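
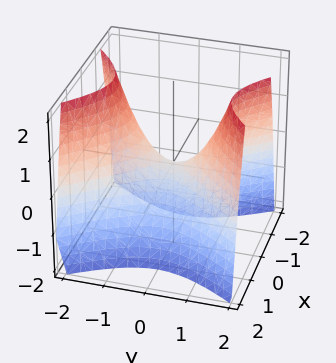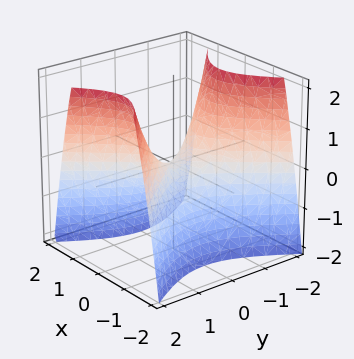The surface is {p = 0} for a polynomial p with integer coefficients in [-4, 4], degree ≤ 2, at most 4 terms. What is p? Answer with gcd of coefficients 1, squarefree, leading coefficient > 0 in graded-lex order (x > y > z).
3*x^2 - 2*y^2 + 2*z

1. deg p = 2. A hyperbolic paraboloid; a quadric.
2. Symmetries: it's symmetric under y → −y, forcing even powers of y; the x ↦ −x reflection is a symmetry, so x appears only in even powers.
3. Checking where it meets the axes: it meets the y-axis at y = 0 (among the integer gridlines); it crosses the z-axis at the gridline z = 0.
4. These observations pin down the coefficients.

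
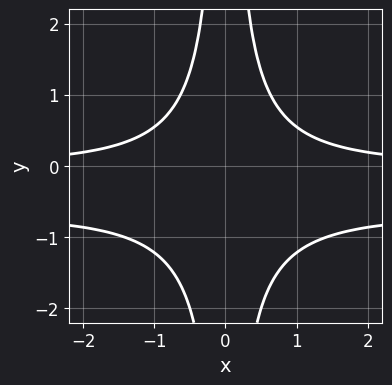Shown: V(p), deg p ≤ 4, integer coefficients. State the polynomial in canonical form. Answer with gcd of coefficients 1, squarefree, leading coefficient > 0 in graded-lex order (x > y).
3*x^2*y^2 + 2*x^2*y - 2

1. Degree: a generic line meets the curve in up to 4 points, so deg p = 4.
2. Symmetries: the x ↦ −x reflection is a symmetry, so x appears only in even powers.
3. Observable constraints: it misses every integer gridline on the y-axis; it misses every integer gridline on the x-axis.
4. Assembling these constraints gives the stated polynomial.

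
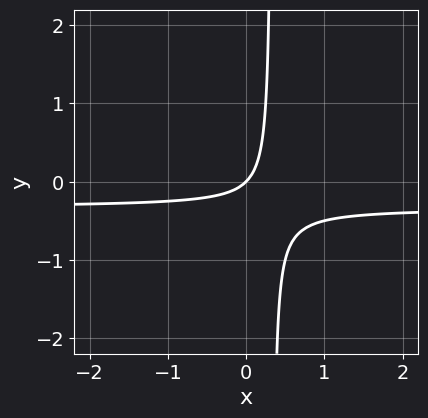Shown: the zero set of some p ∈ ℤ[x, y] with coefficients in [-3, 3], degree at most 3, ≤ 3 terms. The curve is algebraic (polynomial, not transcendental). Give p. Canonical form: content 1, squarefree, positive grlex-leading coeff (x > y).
3*x*y + x - y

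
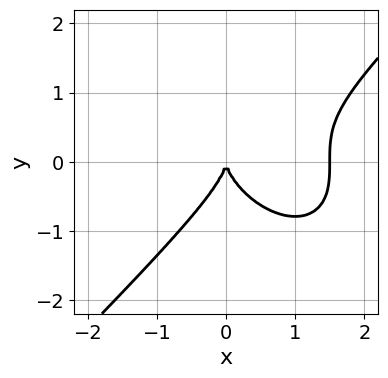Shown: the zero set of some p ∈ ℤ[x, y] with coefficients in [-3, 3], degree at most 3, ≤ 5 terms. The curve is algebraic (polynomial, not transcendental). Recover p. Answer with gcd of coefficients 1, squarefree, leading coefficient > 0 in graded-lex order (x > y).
Degree: a generic line meets the curve in up to 3 points, so deg p = 3.
Against the integer gridlines: it crosses the y-axis at the gridline y = 0; it crosses the x-axis at the gridline x = 0.
Together with the visible shape, these determine p as stated.

2*x^3 - 2*y^3 - 3*x^2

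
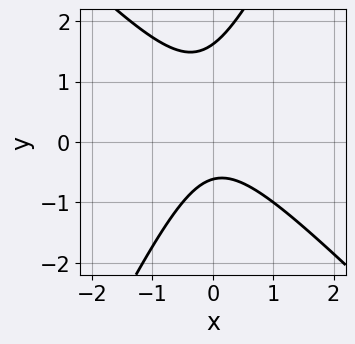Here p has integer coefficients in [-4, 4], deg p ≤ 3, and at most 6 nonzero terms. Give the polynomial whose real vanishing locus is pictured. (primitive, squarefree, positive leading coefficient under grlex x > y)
deg p = 2. The shape is more complex than any degree-1 curve.
Reading off the gridlines: it misses every integer gridline on the x-axis.
Assembling these constraints gives the stated polynomial.

2*x^2 + x*y - y^2 + y + 1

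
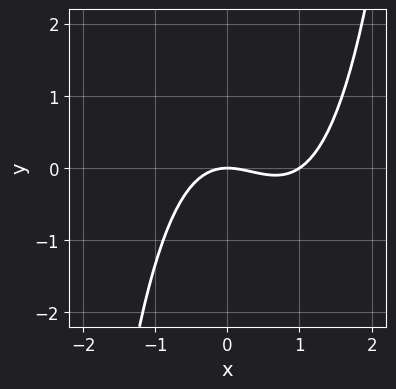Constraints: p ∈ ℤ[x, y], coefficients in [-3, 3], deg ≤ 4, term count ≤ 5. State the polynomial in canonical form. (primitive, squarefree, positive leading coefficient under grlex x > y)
First, degree: the shape is more complex than any degree-2 curve, so deg p = 3.
Then, reading off the gridlines: it crosses the y-axis at the gridline y = 0; the x-axis gridline crossings are at x ∈ {0, 1}.
Finally, matching integer coefficients to the picture gives p.

2*x^3 - 2*x^2 - 3*y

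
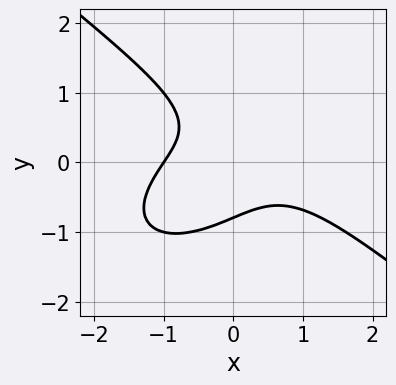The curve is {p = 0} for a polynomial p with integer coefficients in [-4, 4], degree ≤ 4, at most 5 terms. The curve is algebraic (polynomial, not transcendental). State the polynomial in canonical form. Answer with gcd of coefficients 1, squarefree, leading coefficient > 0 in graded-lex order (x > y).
First, deg p = 3. No degree-2 curve has this shape.
Then, from the axis intercepts and sections: it crosses the x-axis at the gridline x = -1.
Finally, the integer polynomial consistent with all of this is the stated p.

x^3 + 2*y^3 + 2*x*y + 1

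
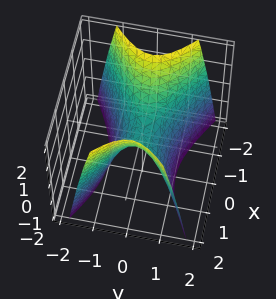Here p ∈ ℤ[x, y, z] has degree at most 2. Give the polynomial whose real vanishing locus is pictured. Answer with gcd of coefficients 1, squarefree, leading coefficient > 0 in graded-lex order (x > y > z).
x^2 - 2*y^2 - z

The degree is 2 — a saddle surface; a quadric.
Symmetries: it's symmetric under y → −y, forcing even powers of y; mirror symmetry x ↦ −x ⇒ only even powers of x.
Reading off the gridlines: it crosses the x-axis at the gridline x = 0; one y-axis crossing is at y = 0; one z-axis crossing is at z = 0.
Assembling these constraints gives the stated polynomial.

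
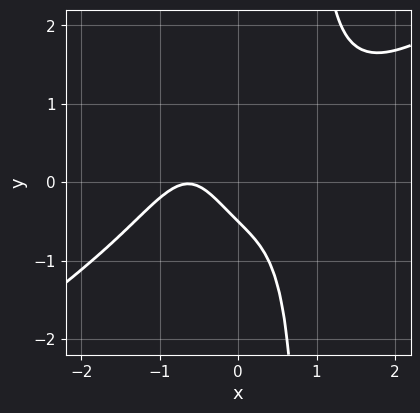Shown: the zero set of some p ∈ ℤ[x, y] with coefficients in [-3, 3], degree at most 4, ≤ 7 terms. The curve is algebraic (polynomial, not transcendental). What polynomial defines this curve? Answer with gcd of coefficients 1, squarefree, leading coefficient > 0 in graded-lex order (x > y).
Degree: no degree-3 curve has this shape, so deg p = 4.
Against the integer gridlines: it misses every integer gridline on the x-axis.
Solving for integer coefficients yields p as stated.

2*x^4 - 3*x^3*y + 2*x + 2*y + 1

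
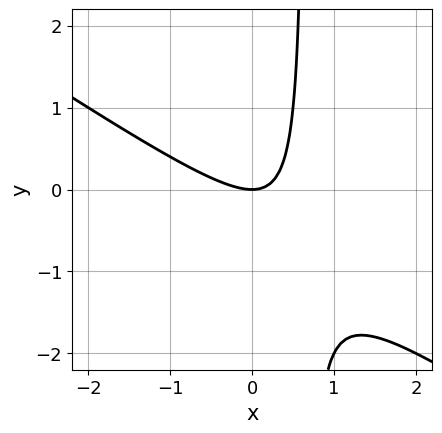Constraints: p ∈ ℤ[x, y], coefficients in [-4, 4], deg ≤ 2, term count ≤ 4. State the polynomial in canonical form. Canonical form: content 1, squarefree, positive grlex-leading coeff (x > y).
2*x^2 + 3*x*y - 2*y

1. The degree is 2 — no degree-1 curve has this shape.
2. Observable constraints: one x-axis crossing is at x = 0; it meets the y-axis at y = 0 (among the integer gridlines).
3. Matching integer coefficients to the picture gives p.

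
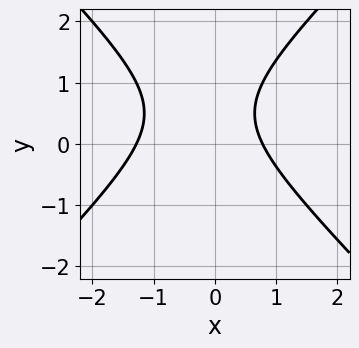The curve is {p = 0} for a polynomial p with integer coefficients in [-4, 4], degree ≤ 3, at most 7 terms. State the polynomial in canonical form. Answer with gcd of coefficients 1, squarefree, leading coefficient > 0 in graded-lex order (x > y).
2*x^2 - 2*y^2 + x + 2*y - 2

The degree is 2 — the shape is more complex than any degree-1 curve.
Against the integer gridlines: it misses every integer gridline on the y-axis.
Together with the visible shape, these determine p as stated.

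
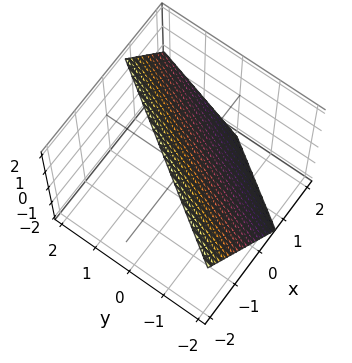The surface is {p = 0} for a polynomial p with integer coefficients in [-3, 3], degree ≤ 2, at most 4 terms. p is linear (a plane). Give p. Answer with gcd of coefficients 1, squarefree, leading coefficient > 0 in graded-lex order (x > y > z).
3*x - 2*y + 2*z - 2

First, the degree is 1 — every cross-section is a straight line — this is a plane.
Next, checking where it meets the axes: it crosses the y-axis at the gridline y = -1; it crosses the z-axis at the gridline z = 1.
Finally, these observations pin down the coefficients.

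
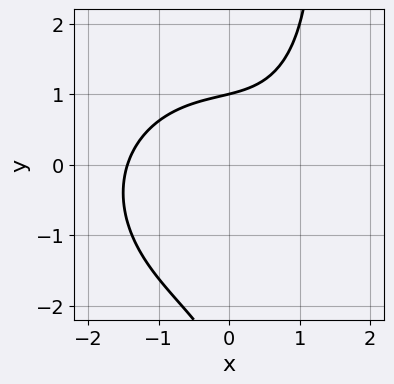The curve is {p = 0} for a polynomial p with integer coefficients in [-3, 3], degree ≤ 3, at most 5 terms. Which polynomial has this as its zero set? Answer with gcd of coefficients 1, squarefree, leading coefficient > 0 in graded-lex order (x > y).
x^3 + x*y^2 - y^2 - 2*y + 3

(a) deg p = 3.
(b) Checking where it meets the axes: one y-axis crossing is at y = 1.
(c) Solving for integer coefficients yields p as stated.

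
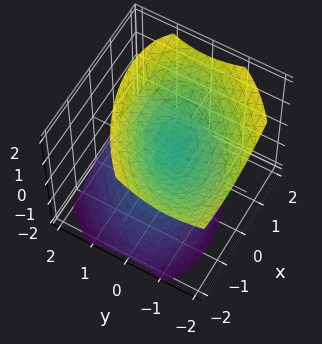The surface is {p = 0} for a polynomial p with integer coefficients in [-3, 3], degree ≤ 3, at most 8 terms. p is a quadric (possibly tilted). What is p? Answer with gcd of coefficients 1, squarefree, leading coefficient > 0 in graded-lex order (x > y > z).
2*x^2 - 2*x*y + 3*y^2 + 2*y*z - 3*z^2 + 1

I count 2 distinct pieces. They look like related sheets of one shape, so recover p as a whole.
The degree is 2 — a generic line meets the surface in up to 2 points.
Reading off the gridlines: it misses every integer gridline on the x-axis; it misses every integer gridline on the y-axis.
Together with the visible shape, these determine p as stated.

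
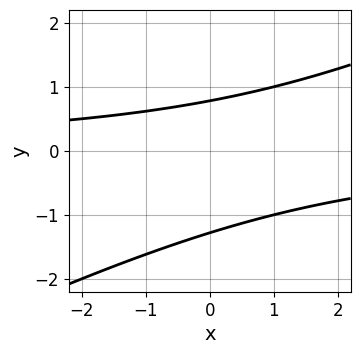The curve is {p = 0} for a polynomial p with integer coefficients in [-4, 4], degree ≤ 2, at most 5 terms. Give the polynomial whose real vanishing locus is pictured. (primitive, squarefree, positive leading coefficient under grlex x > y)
x*y - 2*y^2 - y + 2

1. deg p = 2. A generic line meets the curve in up to 2 points.
2. From the visible intercepts: the curve avoids every integer x-axis point in the box.
3. Matching integer coefficients to the picture gives p.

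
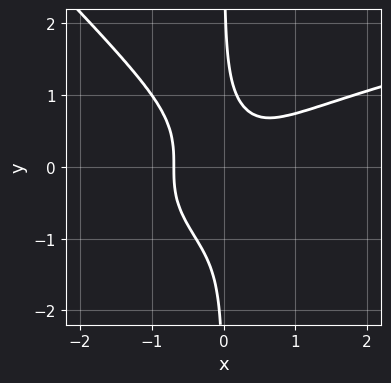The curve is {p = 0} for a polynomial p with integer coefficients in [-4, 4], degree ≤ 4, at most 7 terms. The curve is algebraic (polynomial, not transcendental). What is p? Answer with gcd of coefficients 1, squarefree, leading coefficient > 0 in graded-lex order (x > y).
3*x^2*y^2 + 3*x*y^3 - 3*x^3 + 2*x*y^2 - 1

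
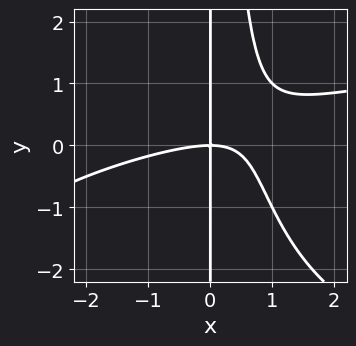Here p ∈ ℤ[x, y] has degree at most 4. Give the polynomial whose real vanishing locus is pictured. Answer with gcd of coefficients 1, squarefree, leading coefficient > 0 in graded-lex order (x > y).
x^2*y^2 - x^3 + 3*x^2*y - 3*x*y

First, the degree is 4 — the shape is more complex than any degree-3 curve.
Next, from the visible intercepts: one x-axis crossing is at x = 0; every point of the y-axis in the box is on the curve.
Finally, putting this together gives p.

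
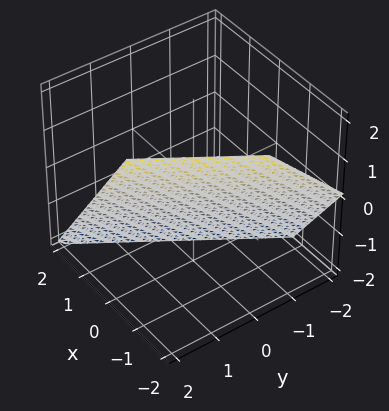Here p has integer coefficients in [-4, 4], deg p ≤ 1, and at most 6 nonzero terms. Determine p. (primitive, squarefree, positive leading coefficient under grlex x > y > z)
3*x - 2*y + 2*z + 2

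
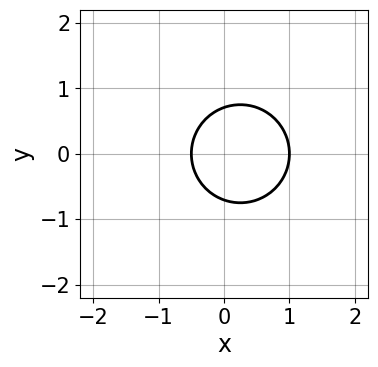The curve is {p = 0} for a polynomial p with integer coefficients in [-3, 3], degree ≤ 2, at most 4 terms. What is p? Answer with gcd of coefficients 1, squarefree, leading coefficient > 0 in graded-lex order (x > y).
2*x^2 + 2*y^2 - x - 1

deg p = 2. A generic line meets the curve in up to 2 points.
Symmetries: the y ↦ −y reflection is a symmetry, so y appears only in even powers.
From the visible intercepts: it meets the x-axis at x = 1 (among the integer gridlines).
Together with the visible shape, these determine p as stated.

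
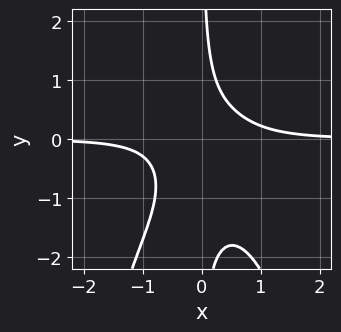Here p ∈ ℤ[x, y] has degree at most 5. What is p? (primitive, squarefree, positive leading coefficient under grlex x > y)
2*x^3*y + 2*x*y^2 + 2*x*y - 1

1. deg p = 4.
2. From the axis intercepts and sections: no y-intercept at any integer in the box; no x-intercept at any integer in the box.
3. Putting this together gives p.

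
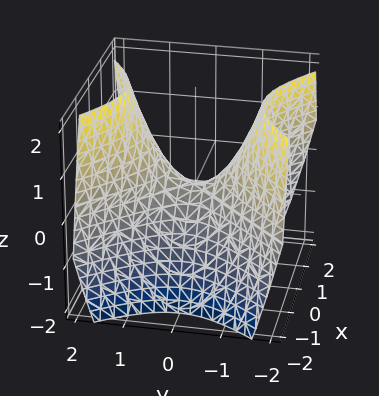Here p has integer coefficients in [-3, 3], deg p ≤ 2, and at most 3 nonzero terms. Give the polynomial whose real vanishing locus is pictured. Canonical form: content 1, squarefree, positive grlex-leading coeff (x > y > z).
1. deg p = 2.
2. Symmetries: it's symmetric under x → −x, forcing even powers of x; it's symmetric under y → −y, forcing even powers of y.
3. From the visible intercepts: it crosses the x-axis at the gridline x = 0; one y-axis crossing is at y = 0; it meets the z-axis at z = 0 (among the integer gridlines).
4. Together with the visible shape, these determine p as stated.

x^2 - y^2 + z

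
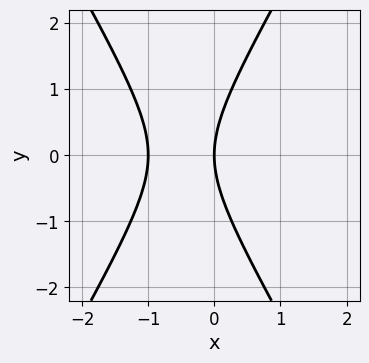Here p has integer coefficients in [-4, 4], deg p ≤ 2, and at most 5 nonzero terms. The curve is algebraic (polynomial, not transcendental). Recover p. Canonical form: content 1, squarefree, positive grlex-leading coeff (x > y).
3*x^2 - y^2 + 3*x

1. The degree is 2 — the shape is more complex than any degree-1 curve.
2. Symmetries: the y ↦ −y reflection is a symmetry, so y appears only in even powers.
3. Reading off the gridlines: it meets the y-axis at y = 0 (among the integer gridlines); among the integer gridlines, it crosses the x-axis at x ∈ {-1, 0}.
4. Putting this together gives p.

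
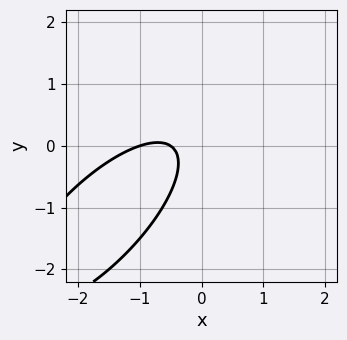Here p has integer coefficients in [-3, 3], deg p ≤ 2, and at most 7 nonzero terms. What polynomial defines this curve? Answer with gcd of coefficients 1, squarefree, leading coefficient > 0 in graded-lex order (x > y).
The degree is 2 — a generic line meets the curve in up to 2 points.
Reading off the gridlines: it meets the x-axis at x = -1 (among the integer gridlines); no y-intercept at any integer in the box.
These observations pin down the coefficients.

2*x^2 - 3*x*y + 2*y^2 + 3*x + 1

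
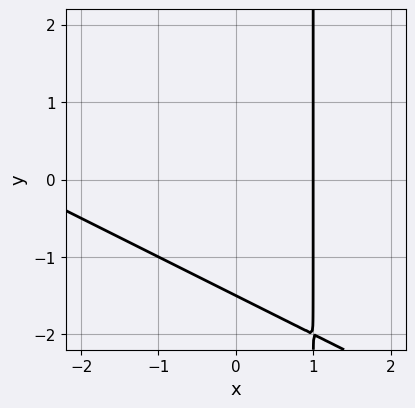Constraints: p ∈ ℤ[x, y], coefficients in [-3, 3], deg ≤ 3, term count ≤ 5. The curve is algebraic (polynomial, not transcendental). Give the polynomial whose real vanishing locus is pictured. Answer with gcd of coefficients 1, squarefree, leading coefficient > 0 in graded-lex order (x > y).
1. Degree: no degree-1 curve has this shape, so deg p = 2.
2. Against the integer gridlines: it crosses the x-axis at the gridline x = 1.
3. Together with the visible shape, these determine p as stated.

x^2 + 2*x*y + 2*x - 2*y - 3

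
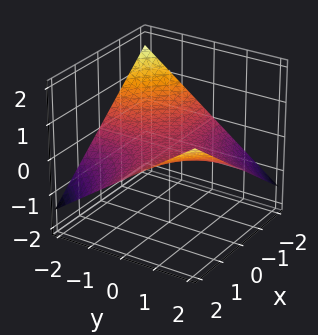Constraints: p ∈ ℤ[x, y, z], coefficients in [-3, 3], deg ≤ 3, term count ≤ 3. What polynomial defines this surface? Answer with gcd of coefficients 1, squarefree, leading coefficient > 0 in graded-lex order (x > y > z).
The degree is 2 — a hyperbolic paraboloid; a quadric.
From the visible intercepts: it meets the z-axis at z = 0 (among the integer gridlines); the visible y-axis segment lies entirely on the surface.
Matching integer coefficients to the picture gives p.

x*y - 3*z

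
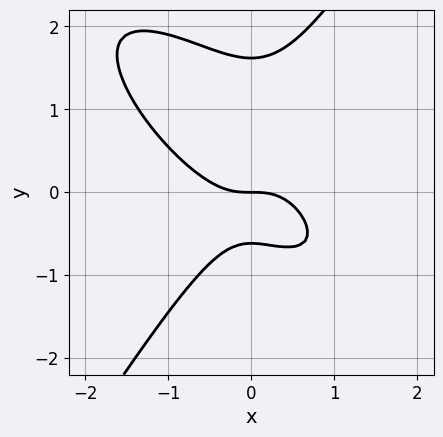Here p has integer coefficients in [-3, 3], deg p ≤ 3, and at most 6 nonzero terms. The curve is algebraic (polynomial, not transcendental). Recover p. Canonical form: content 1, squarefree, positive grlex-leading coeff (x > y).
3*x^3 + 3*x^2*y - 2*y^3 + 2*y^2 + 2*y

(a) Degree: the shape is more complex than any degree-2 curve, so deg p = 3.
(b) Observable constraints: it meets the x-axis at x = 0 (among the integer gridlines); it crosses the y-axis at the gridline y = 0.
(c) Assembling these constraints gives the stated polynomial.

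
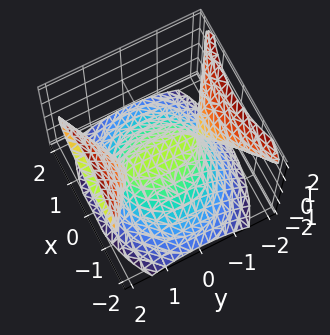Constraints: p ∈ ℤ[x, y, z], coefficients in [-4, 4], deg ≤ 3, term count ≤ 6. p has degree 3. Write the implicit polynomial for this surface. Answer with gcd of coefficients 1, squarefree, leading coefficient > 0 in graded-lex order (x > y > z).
The picture has 3 separate pieces. They look like related sheets of one shape, so recover p as a whole.
Degree: the shape is more complex than any degree-2 surface, so deg p = 3.
Reading off the gridlines: it meets the z-axis at z = 0 (among the integer gridlines); one x-axis crossing is at x = 0; every point of the y-axis in the box is on the surface.
Together with the visible shape, these determine p as stated.

3*y^2*z - 2*z^3 - 3*x^2 - 3*z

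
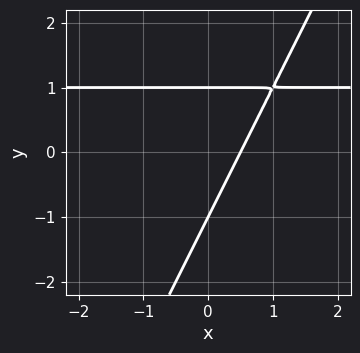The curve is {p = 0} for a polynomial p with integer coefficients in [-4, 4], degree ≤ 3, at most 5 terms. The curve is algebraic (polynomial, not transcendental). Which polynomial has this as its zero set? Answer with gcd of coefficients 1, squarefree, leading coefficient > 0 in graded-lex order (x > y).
2*x*y - y^2 - 2*x + 1

First, deg p = 2. A generic line meets the curve in up to 2 points.
Next, from the visible intercepts: among the integer gridlines, it crosses the y-axis at y ∈ {-1, 1}.
Finally, together with the visible shape, these determine p as stated.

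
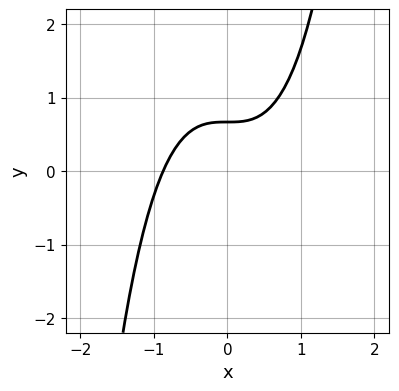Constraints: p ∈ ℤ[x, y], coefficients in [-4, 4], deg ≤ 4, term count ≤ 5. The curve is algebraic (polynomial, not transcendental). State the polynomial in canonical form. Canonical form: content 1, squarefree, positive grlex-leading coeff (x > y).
(a) deg p = 3.
(b) The integer polynomial consistent with all of this is the stated p.

3*x^3 - 3*y + 2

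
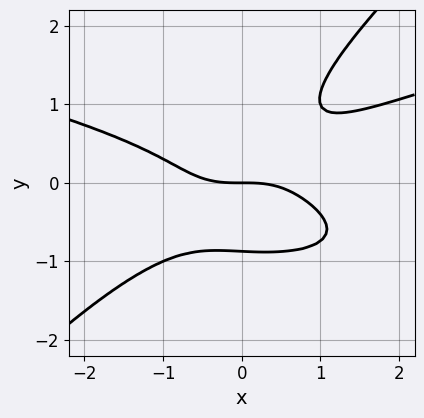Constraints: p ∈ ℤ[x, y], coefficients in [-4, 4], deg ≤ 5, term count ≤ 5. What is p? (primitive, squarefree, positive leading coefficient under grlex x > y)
First, deg p = 4.
Next, reading off the gridlines: it crosses the y-axis at the gridline y = 0; one x-axis crossing is at x = 0.
Finally, these observations pin down the coefficients.

3*x*y^3 - 3*y^4 - x^3 + 3*x*y^2 - 2*y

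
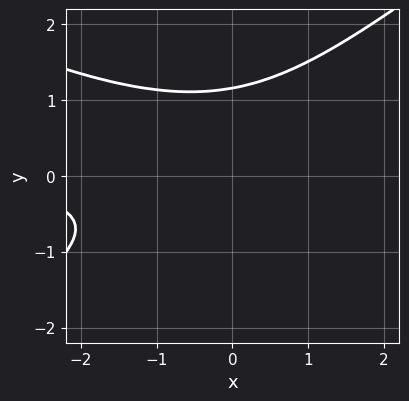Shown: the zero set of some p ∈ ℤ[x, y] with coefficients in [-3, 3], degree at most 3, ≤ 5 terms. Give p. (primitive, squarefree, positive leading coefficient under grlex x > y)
x^2*y + x*y^2 - 3*y^3 + 2*y^2 + 2

1. The degree is 3 — a generic line meets the curve in up to 3 points.
2. Observable constraints: the curve avoids every integer x-axis point in the box.
3. Matching integer coefficients to the picture gives p.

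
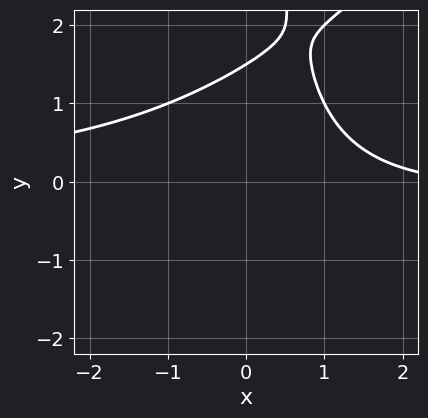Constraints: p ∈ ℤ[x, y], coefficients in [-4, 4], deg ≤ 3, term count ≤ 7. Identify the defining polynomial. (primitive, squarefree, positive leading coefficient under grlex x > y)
x^2*y - x*y^2 + x + 2*y - 3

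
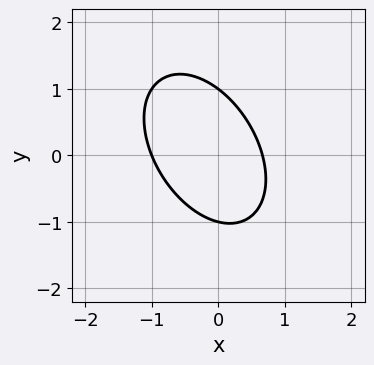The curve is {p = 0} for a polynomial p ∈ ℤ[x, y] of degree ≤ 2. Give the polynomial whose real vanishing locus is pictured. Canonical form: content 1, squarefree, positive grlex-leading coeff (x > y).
(a) Degree: no degree-1 curve has this shape, so deg p = 2.
(b) Checking where it meets the axes: the y-axis gridline crossings are at y ∈ {-1, 1}; it meets the x-axis at x = -1 (among the integer gridlines).
(c) Together with the visible shape, these determine p as stated.

3*x^2 + 2*x*y + 2*y^2 + x - 2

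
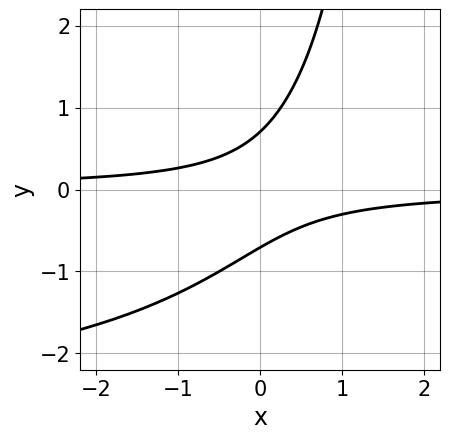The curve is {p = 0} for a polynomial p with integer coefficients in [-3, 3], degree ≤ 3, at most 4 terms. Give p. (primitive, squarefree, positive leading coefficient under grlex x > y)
(a) The degree is 3 — a generic line meets the curve in up to 3 points.
(b) Observable constraints: no x-intercept at any integer in the box.
(c) The integer polynomial consistent with all of this is the stated p.

x*y^2 + 3*x*y - 2*y^2 + 1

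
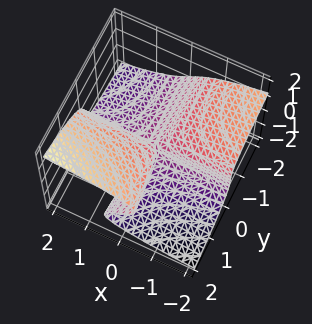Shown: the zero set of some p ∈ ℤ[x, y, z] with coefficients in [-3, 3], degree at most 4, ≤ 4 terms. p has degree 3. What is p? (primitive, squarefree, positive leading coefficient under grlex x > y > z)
1. The degree is 3 — a generic line meets the surface in up to 3 points.
2. Reading off the gridlines: the visible y-axis segment lies entirely on the surface; the visible x-axis segment lies entirely on the surface; it crosses the z-axis at the gridline z = 0.
3. The integer polynomial consistent with all of this is the stated p.

3*z^3 - 2*x*y - 2*y*z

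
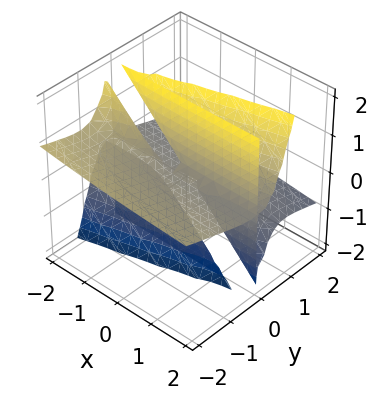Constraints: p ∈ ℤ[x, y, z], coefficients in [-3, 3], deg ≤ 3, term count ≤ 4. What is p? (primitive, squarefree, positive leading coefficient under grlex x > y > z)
There are 2 components. Treating them together as one polynomial.
Degree: a generic line meets the surface in up to 3 points, so deg p = 3.
Against the integer gridlines: one y-axis crossing is at y = 0; the visible x-axis segment lies entirely on the surface.
Matching integer coefficients to the picture gives p. Check: (0, 0, -2) on the z-axis lies on the surface, and p(0, 0, -2) = 0. ✓

x*y*z - y^3 - 3*y^2*z + y*z^2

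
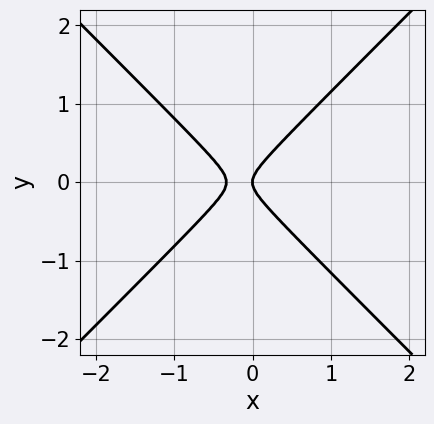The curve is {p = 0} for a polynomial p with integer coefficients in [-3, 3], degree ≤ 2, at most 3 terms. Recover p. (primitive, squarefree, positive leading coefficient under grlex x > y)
3*x^2 - 3*y^2 + x

The degree is 2 — no degree-1 curve has this shape.
Symmetries: mirror symmetry y ↦ −y ⇒ only even powers of y.
From the axis intercepts and sections: it crosses the y-axis at the gridline y = 0; it meets the x-axis at x = 0 (among the integer gridlines).
Solving for integer coefficients yields p as stated.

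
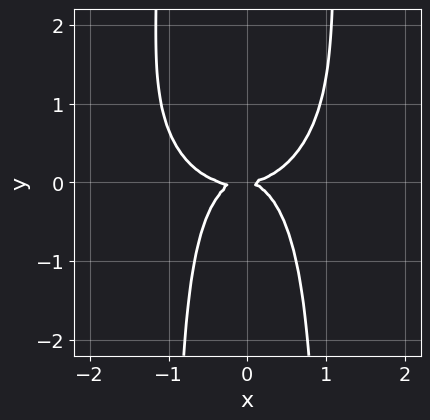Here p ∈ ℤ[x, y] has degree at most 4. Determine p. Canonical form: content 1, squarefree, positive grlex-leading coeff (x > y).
3*x^4 + 3*x^2*y^2 + x^3 - 3*x^2*y - 3*y^2

The degree is 4 — a generic line meets the curve in up to 4 points.
Checking where it meets the axes: it meets the x-axis at x = 0 (among the integer gridlines); one y-axis crossing is at y = 0.
Solving for integer coefficients yields p as stated.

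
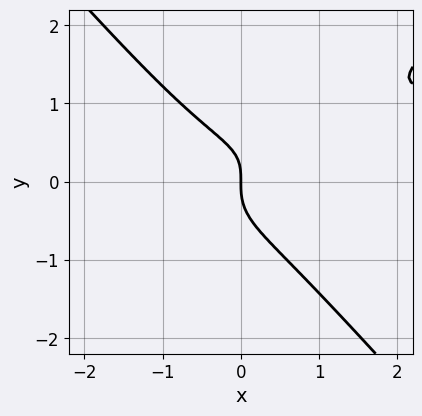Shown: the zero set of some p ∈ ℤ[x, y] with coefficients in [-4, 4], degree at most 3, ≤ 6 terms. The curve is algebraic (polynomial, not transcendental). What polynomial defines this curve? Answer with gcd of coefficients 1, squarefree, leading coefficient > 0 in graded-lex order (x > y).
x^3 - 3*x^2*y + 3*y^3 - x*y + 2*x

1. deg p = 3. No degree-2 curve has this shape.
2. Against the integer gridlines: one y-axis crossing is at y = 0; it meets the x-axis at x = 0 (among the integer gridlines).
3. Solving for integer coefficients yields p as stated.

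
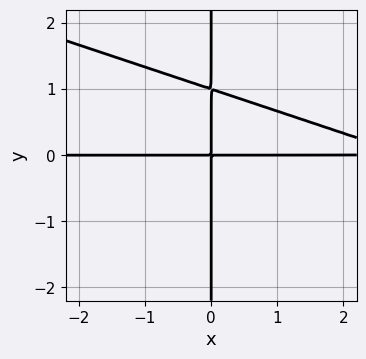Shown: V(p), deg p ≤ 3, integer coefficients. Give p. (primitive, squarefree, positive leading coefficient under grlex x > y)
x^2*y + 3*x*y^2 - 3*x*y

(a) deg p = 3.
(b) Checking where it meets the axes: the visible x-axis segment lies entirely on the curve; the visible y-axis segment lies entirely on the curve.
(c) Matching integer coefficients to the picture gives p.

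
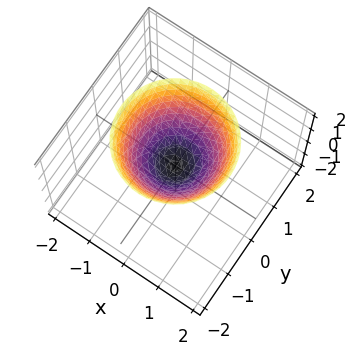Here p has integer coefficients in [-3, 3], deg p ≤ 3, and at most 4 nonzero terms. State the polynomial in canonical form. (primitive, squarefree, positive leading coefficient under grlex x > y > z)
x^2 + y^2 - z

deg p = 2. A single bowl opening along one axis; a quadric.
Symmetries: rotational symmetry about the z-axis ⇒ p depends on x, y only through x² + y².
Checking where it meets the axes: a circular section at z = 1 has radius exactly 1; one z-axis crossing is at z = 0.
These observations pin down the coefficients.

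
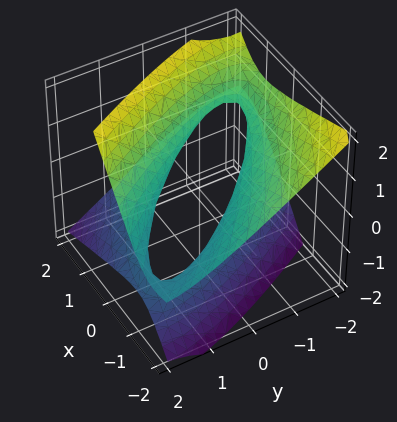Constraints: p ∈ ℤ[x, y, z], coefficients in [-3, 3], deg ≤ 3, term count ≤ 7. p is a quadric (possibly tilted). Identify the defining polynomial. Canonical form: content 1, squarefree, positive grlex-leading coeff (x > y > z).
1. deg p = 2. The shape is more complex than any degree-1 surface.
2. Checking where it meets the axes: the y-axis gridline crossings are at y ∈ {-1, 1}; among the integer gridlines, it crosses the x-axis at x ∈ {-1, 1}; it misses every integer gridline on the z-axis.
3. The integer polynomial consistent with all of this is the stated p.

x^2 + 2*x*y + 2*x*z + y^2 - 2*z^2 - 1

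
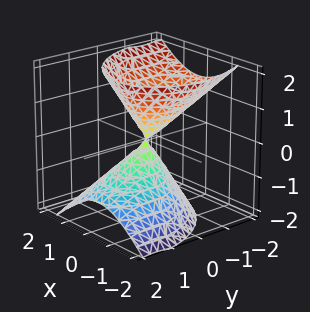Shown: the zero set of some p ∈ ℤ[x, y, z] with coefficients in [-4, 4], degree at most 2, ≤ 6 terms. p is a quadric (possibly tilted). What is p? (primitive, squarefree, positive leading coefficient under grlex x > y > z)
3*x^2 + x*y + 2*y^2 + 2*y*z - 2*z^2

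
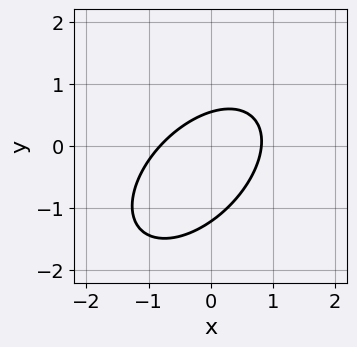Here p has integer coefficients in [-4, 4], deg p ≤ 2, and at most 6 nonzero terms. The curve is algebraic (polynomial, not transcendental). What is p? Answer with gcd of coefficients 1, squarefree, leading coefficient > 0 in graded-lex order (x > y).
3*x^2 - 3*x*y + 3*y^2 + 2*y - 2

(a) Degree: a generic line meets the curve in up to 2 points, so deg p = 2.
(b) Matching integer coefficients to the picture gives p.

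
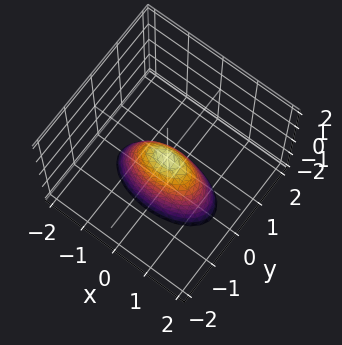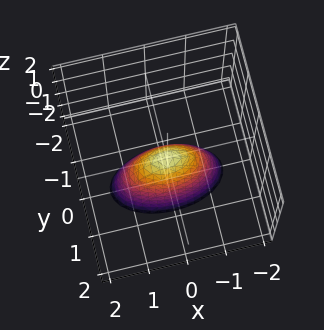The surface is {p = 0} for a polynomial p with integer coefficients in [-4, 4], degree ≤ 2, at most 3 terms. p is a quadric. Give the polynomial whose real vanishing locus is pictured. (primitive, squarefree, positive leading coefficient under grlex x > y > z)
x^2 + 3*y^2 + z

deg p = 2. A single bowl opening along one axis; a quadric.
Symmetries: mirror symmetry x ↦ −x ⇒ only even powers of x; mirror symmetry y ↦ −y ⇒ only even powers of y.
From the visible intercepts: one x-axis crossing is at x = 0; it crosses the z-axis at the gridline z = 0.
Fitting integer coefficients to these (and the overall shape) gives p.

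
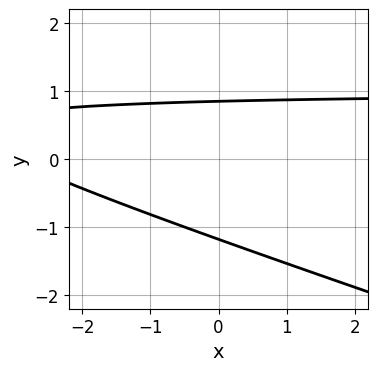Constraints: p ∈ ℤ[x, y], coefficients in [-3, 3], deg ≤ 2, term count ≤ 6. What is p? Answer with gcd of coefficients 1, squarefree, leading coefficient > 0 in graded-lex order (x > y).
x*y + 3*y^2 - x + y - 3

First, the degree is 2 — a generic line meets the curve in up to 2 points.
Next, observable constraints: it misses every integer gridline on the x-axis.
Finally, putting this together gives p.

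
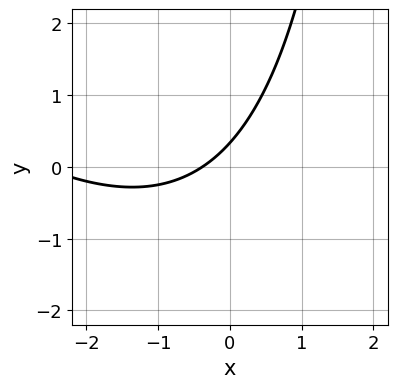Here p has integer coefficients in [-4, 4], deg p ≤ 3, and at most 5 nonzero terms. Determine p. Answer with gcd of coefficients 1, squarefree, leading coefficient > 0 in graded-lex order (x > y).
(a) deg p = 2. The shape is more complex than any degree-1 curve.
(b) The integer polynomial consistent with all of this is the stated p.

x^2 + x*y + 3*x - 3*y + 1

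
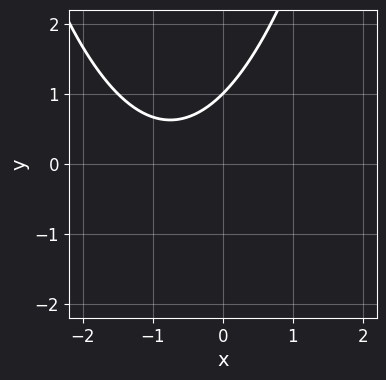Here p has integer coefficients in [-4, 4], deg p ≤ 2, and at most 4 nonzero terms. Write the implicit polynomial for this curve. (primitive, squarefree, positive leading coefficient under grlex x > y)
2*x^2 + 3*x - 3*y + 3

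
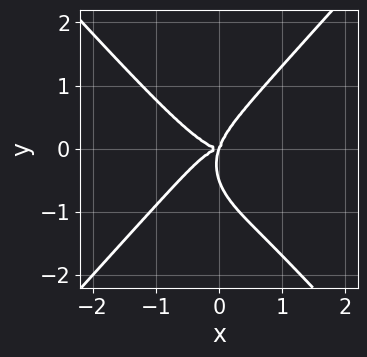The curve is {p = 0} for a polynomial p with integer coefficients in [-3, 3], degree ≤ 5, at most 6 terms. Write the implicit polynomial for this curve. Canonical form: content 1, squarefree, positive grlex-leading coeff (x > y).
3*x^4 - 2*y^4 + 3*x*y^2 - y^3

(a) Degree: the shape is more complex than any degree-3 curve, so deg p = 4.
(b) Checking where it meets the axes: it crosses the x-axis at the gridline x = 0; it meets the y-axis at y = 0 (among the integer gridlines).
(c) Putting this together gives p.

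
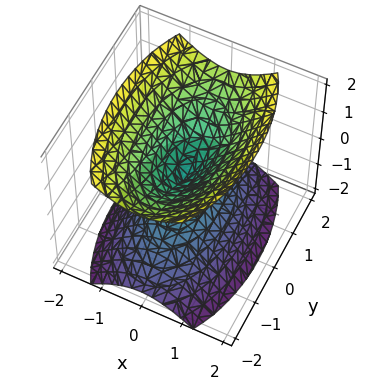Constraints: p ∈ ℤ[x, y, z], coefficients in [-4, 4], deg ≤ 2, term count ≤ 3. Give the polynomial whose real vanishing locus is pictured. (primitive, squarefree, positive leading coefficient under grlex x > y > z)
3*x^2 + y^2 - 2*z^2

First, I count 2 distinct pieces. They look like related sheets of one shape, so recover p as a whole.
Then, the degree is 2 — two nappes meeting at a single point; a quadric.
Next, symmetries: the y ↦ −y reflection is a symmetry, so y appears only in even powers; mirror symmetry z ↦ −z ⇒ only even powers of z; the x ↦ −x reflection is a symmetry, so x appears only in even powers.
Then, from the axis intercepts and sections: one x-axis crossing is at x = 0; it crosses the y-axis at the gridline y = 0.
Finally, these observations pin down the coefficients.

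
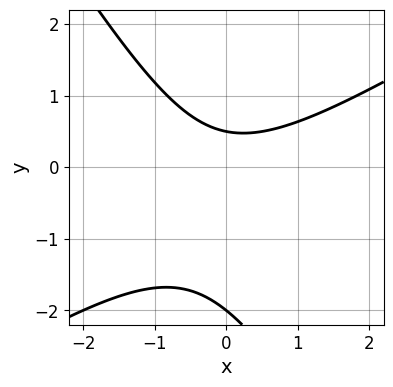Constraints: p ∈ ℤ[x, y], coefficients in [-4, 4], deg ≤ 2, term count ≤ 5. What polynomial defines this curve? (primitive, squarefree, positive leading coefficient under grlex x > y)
2*x^2 - 2*x*y - 2*y^2 - 3*y + 2

The degree is 2 — a generic line meets the curve in up to 2 points.
Observable constraints: it meets the y-axis at y = -2 (among the integer gridlines); no x-intercept at any integer in the box.
Fitting integer coefficients to these (and the overall shape) gives p.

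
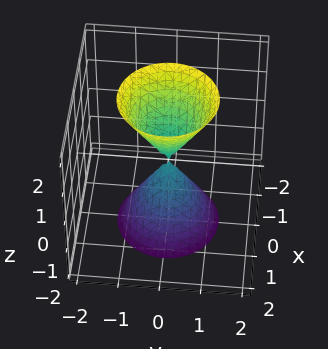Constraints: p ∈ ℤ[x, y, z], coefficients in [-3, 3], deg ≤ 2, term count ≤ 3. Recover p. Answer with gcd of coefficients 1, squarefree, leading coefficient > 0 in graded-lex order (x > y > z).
3*x^2 + 3*y^2 - z^2

I count 2 distinct pieces. They look like related sheets of one shape, so recover p as a whole.
Degree: two nappes meeting at a single point; a quadric, so deg p = 2.
Symmetries: the z ↦ −z reflection is a symmetry, so z appears only in even powers; every cross-section ⟂ z is a circle, so x, y appear only via x² + y².
Against the integer gridlines: a circular section at z = -1 has radius between 0 and 1; it crosses the z-axis at the gridline z = 0.
Fitting integer coefficients to these (and the overall shape) gives p.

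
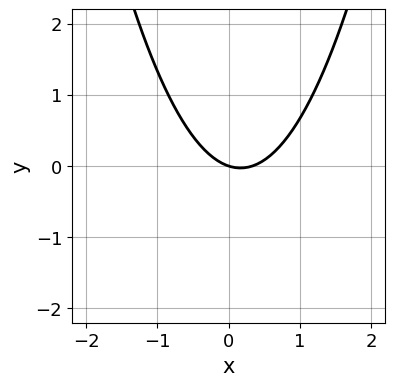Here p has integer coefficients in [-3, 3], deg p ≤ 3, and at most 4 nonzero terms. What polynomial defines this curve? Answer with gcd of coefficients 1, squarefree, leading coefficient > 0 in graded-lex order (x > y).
3*x^2 - x - 3*y

First, degree: a generic line meets the curve in up to 2 points, so deg p = 2.
Then, checking where it meets the axes: it crosses the y-axis at the gridline y = 0; it crosses the x-axis at the gridline x = 0.
Finally, the integer polynomial consistent with all of this is the stated p.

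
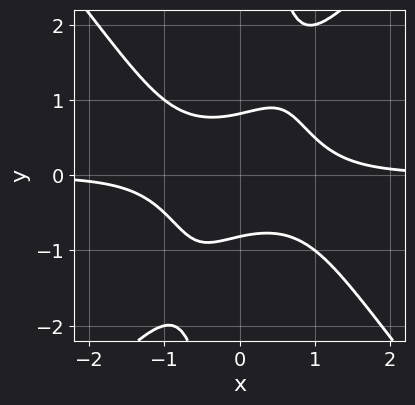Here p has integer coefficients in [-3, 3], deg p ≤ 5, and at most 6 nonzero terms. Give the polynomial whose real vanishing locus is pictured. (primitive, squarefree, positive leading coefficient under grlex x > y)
1. Degree: no degree-3 curve has this shape, so deg p = 4.
2. From the visible intercepts: it misses every integer gridline on the x-axis.
3. Together with the visible shape, these determine p as stated.

3*x^3*y - 2*x*y^3 + 3*y^2 - 2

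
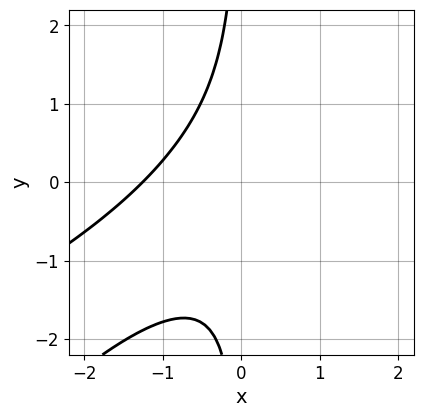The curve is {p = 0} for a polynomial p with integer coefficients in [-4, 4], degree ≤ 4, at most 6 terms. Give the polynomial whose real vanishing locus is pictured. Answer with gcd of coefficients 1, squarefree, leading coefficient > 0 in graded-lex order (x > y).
(a) deg p = 3. A generic line meets the curve in up to 3 points.
(b) Against the integer gridlines: no y-intercept at any integer in the box.
(c) Matching integer coefficients to the picture gives p.

x^3 - 3*x^2*y + 2*x*y^2 + 2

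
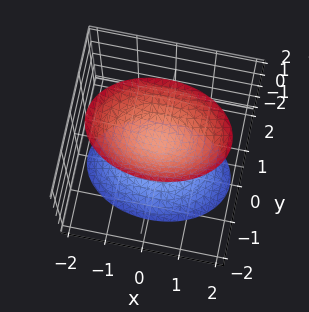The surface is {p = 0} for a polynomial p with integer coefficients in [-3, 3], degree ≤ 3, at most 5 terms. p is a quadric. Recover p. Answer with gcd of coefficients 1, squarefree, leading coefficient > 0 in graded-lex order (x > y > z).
x^2 + 2*y^2 - z^2 + 1

There are 2 components.
Degree: two sheets facing apart; a quadric, so deg p = 2.
Symmetries: the x ↦ −x reflection is a symmetry, so x appears only in even powers; mirror symmetry y ↦ −y ⇒ only even powers of y; it's symmetric under z → −z, forcing even powers of z.
Reading off the gridlines: no y-intercept at any integer in the box; no x-intercept at any integer in the box.
Matching integer coefficients to the picture gives p.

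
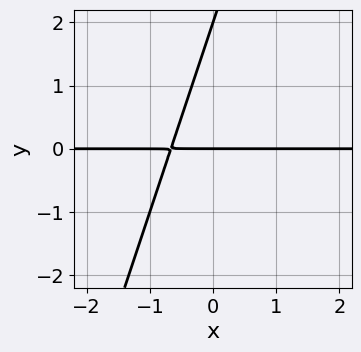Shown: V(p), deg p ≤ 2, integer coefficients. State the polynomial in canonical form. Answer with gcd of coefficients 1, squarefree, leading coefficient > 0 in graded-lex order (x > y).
3*x*y - y^2 + 2*y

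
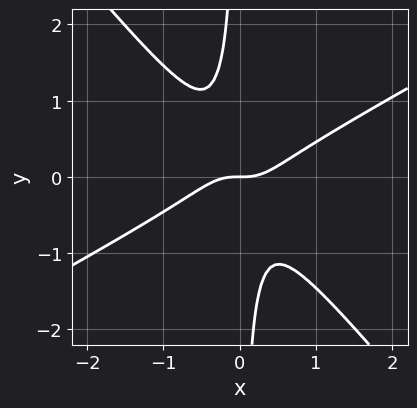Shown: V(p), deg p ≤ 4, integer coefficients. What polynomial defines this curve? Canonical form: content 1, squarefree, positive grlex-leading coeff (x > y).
2*x^3 - 2*x^2*y - 3*x*y^2 - y

(a) Degree: the shape is more complex than any degree-2 curve, so deg p = 3.
(b) Checking where it meets the axes: one x-axis crossing is at x = 0; it crosses the y-axis at the gridline y = 0.
(c) These observations pin down the coefficients.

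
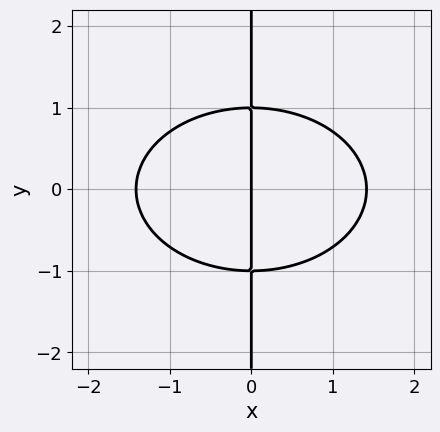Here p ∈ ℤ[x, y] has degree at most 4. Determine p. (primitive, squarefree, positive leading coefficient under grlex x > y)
First, degree: the shape is more complex than any degree-2 curve, so deg p = 3.
Next, symmetries: it's symmetric under y → −y, forcing even powers of y.
Next, observable constraints: every point of the y-axis in the box is on the curve; one x-axis crossing is at x = 0.
Finally, fitting integer coefficients to these (and the overall shape) gives p.

x^3 + 2*x*y^2 - 2*x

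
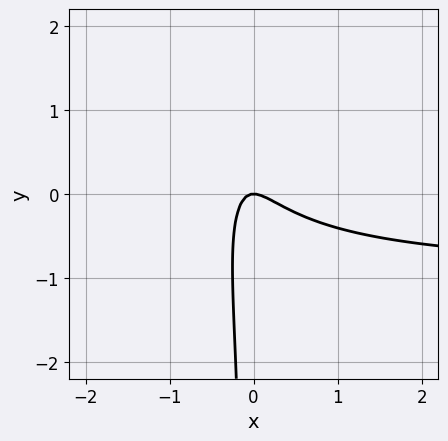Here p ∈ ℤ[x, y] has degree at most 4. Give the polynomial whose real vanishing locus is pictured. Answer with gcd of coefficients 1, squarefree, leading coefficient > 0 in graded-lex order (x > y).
First, deg p = 3. The shape is more complex than any degree-2 curve.
Then, reading off the gridlines: one x-axis crossing is at x = 0; one y-axis crossing is at y = 0.
Finally, putting this together gives p.

3*x^2*y - x*y^2 + 3*x^2 + 3*x*y + y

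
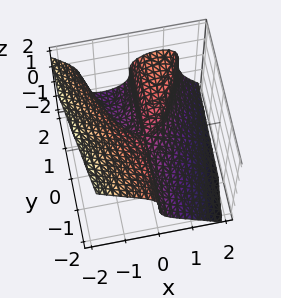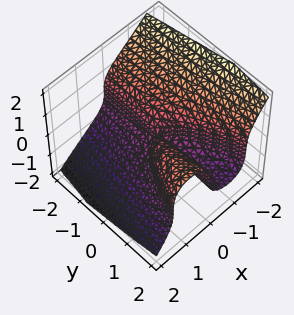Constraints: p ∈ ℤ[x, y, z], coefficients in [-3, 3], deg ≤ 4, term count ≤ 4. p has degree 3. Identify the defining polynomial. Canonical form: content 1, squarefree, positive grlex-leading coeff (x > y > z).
First, degree: the shape is more complex than any degree-2 surface, so deg p = 3.
Then, checking where it meets the axes: it meets the z-axis at z = 0 (among the integer gridlines); the visible y-axis segment lies entirely on the surface.
Finally, matching integer coefficients to the picture gives p.

x^3 + z^3 - x*y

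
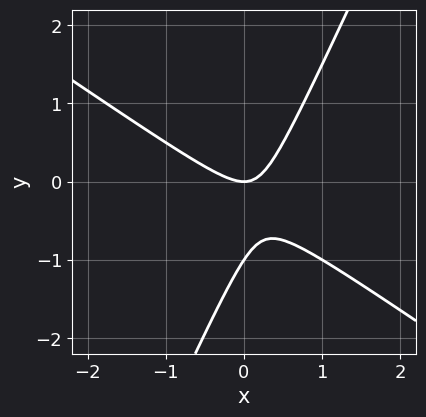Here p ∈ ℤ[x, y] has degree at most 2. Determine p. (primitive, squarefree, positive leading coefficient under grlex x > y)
3*x^2 + 3*x*y - 2*y^2 - 2*y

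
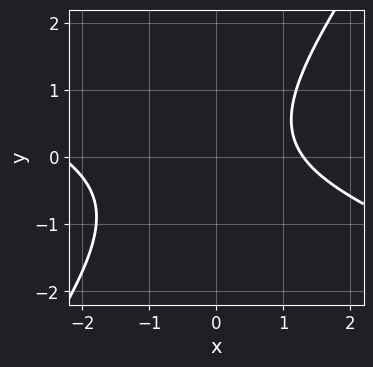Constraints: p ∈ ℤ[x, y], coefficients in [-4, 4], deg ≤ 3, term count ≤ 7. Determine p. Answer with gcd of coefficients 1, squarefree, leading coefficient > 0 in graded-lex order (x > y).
x^2 + 2*x*y - 2*y^2 + x - 3

1. The degree is 2 — no degree-1 curve has this shape.
2. Reading off the gridlines: the curve avoids every integer y-axis point in the box.
3. Fitting integer coefficients to these (and the overall shape) gives p.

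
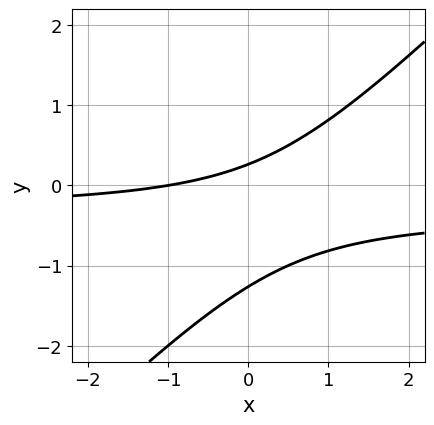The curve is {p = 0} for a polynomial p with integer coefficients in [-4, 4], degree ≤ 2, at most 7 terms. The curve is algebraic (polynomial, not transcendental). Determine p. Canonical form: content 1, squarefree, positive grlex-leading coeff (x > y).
3*x*y - 3*y^2 + x - 3*y + 1

First, deg p = 2. The shape is more complex than any degree-1 curve.
Then, checking where it meets the axes: one x-axis crossing is at x = -1.
Finally, matching integer coefficients to the picture gives p.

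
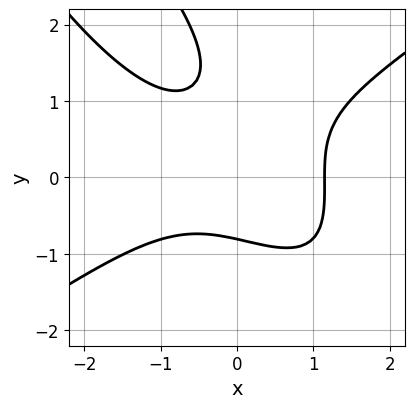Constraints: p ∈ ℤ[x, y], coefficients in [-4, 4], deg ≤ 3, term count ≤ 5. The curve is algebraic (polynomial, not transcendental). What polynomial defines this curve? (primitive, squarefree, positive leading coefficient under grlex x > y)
2*x^3 - 3*x*y^2 - 2*y^3 + 3*y^2 - 3

1. Degree: the shape is more complex than any degree-2 curve, so deg p = 3.
2. Putting this together gives p.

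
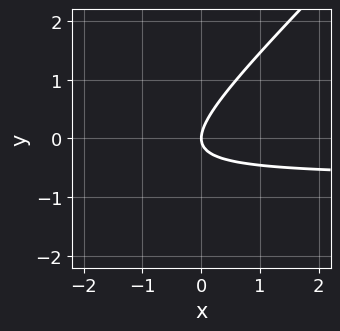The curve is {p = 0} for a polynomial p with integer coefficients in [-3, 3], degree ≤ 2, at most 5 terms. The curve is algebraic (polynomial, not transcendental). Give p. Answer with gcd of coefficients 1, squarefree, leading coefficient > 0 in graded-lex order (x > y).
3*x*y - 3*y^2 + 2*x

First, deg p = 2. No degree-1 curve has this shape.
Then, from the visible intercepts: it crosses the x-axis at the gridline x = 0; it crosses the y-axis at the gridline y = 0.
Finally, solving for integer coefficients yields p as stated.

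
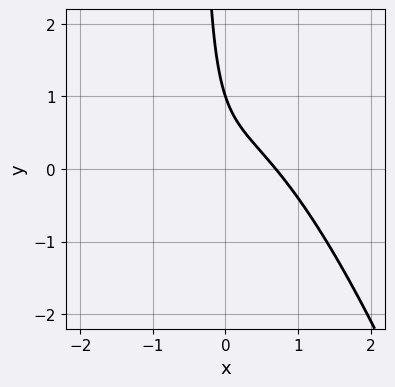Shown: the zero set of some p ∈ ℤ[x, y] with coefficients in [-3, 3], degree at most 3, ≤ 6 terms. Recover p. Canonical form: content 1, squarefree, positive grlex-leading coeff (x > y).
3*x^3 + x^2*y + 3*x*y + y - 1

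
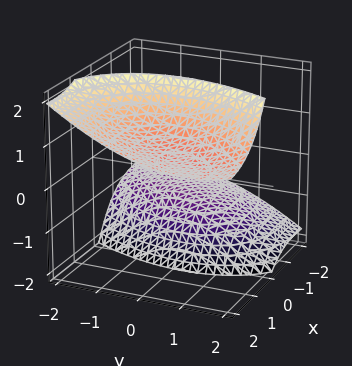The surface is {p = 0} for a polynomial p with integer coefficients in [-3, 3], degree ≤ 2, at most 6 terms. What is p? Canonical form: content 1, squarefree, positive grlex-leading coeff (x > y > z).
x^2 - x*y - 3*x*z + y^2 - z^2 + 2

First, I count 2 distinct pieces. They look like related sheets of one shape, so recover p as a whole.
Then, deg p = 2. A generic line meets the surface in up to 2 points.
Next, reading off the gridlines: the surface avoids every integer x-axis point in the box; no y-intercept at any integer in the box.
Finally, assembling these constraints gives the stated polynomial.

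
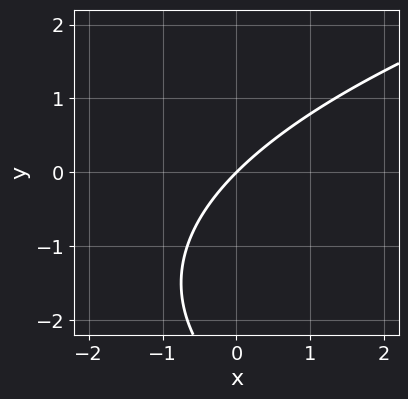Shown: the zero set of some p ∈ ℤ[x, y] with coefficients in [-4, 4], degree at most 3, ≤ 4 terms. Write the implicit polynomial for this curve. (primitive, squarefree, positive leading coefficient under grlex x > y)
1. deg p = 2.
2. From the visible intercepts: one y-axis crossing is at y = 0; it meets the x-axis at x = 0 (among the integer gridlines).
3. Together with the visible shape, these determine p as stated.

y^2 - 3*x + 3*y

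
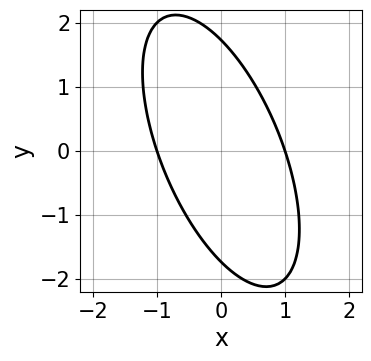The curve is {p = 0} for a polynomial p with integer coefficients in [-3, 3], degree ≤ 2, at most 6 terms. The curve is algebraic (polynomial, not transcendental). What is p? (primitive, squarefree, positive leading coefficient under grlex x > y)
First, deg p = 2. No degree-1 curve has this shape.
Then, observable constraints: the x-axis gridline crossings are at x ∈ {-1, 1}.
Finally, together with the visible shape, these determine p as stated.

3*x^2 + 2*x*y + y^2 - 3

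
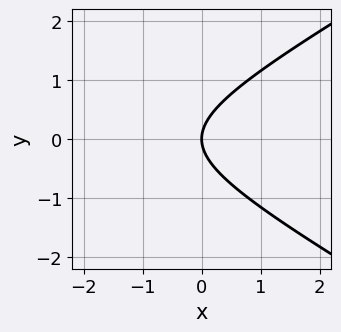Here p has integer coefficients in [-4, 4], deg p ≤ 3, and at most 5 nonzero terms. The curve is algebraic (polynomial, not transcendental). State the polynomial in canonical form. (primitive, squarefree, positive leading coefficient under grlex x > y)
x^2 - 3*y^2 + 3*x

(a) The degree is 2 — no degree-1 curve has this shape.
(b) Symmetries: mirror symmetry y ↦ −y ⇒ only even powers of y.
(c) Observable constraints: one y-axis crossing is at y = 0; it meets the x-axis at x = 0 (among the integer gridlines).
(d) Together with the visible shape, these determine p as stated.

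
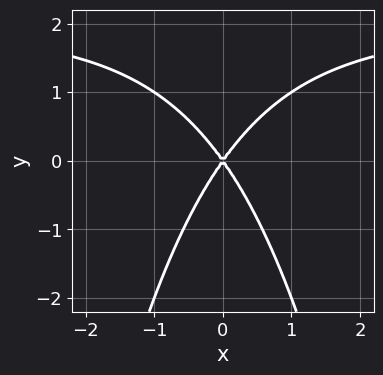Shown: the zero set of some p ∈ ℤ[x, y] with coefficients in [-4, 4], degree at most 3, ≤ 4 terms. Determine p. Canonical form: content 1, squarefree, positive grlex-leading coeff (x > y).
x^2*y - 2*x^2 + y^2

(a) The degree is 3 — a generic line meets the curve in up to 3 points.
(b) Symmetries: it's symmetric under x → −x, forcing even powers of x.
(c) Reading off the gridlines: it meets the x-axis at x = 0 (among the integer gridlines); it meets the y-axis at y = 0 (among the integer gridlines).
(d) These observations pin down the coefficients.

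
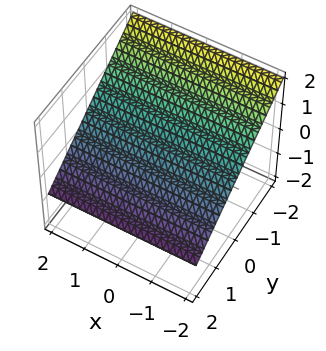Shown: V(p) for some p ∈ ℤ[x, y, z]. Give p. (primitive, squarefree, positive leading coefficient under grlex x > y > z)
1. Degree: the surface is flat (a plane), so deg p = 1.
2. From the axis intercepts and sections: it misses every integer gridline on the x-axis; it crosses the y-axis at the gridline y = 1.
3. Matching integer coefficients to the picture gives p.

2*y + 3*z - 2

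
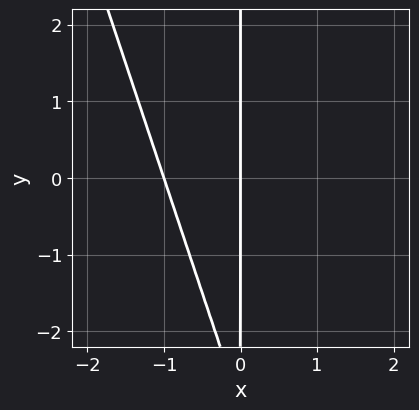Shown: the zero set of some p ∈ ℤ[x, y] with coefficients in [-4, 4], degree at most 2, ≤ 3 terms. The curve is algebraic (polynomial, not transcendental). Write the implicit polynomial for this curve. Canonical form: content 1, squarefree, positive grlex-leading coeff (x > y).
3*x^2 + x*y + 3*x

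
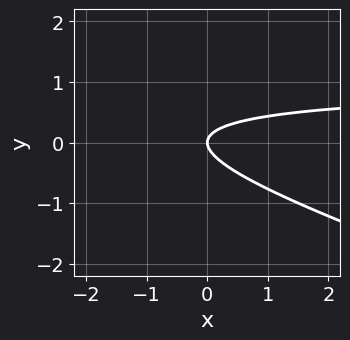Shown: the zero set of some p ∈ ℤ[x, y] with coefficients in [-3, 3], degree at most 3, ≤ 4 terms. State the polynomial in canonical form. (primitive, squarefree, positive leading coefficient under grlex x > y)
First, deg p = 2. The shape is more complex than any degree-1 curve.
Then, from the axis intercepts and sections: one y-axis crossing is at y = 0; it crosses the x-axis at the gridline x = 0.
Finally, fitting integer coefficients to these (and the overall shape) gives p.

x*y + 3*y^2 - x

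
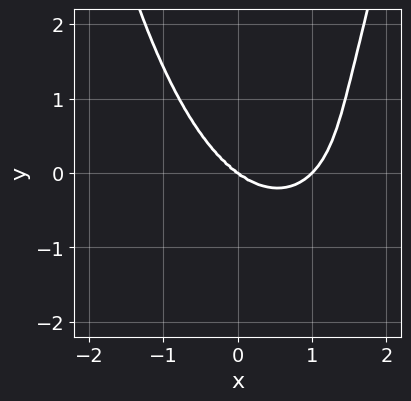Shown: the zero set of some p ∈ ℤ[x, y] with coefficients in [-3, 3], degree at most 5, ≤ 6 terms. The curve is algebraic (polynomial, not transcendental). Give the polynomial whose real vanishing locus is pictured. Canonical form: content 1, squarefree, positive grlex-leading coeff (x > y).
3*x^4 + 2*x^2*y^2 - 3*x^3 - 3*x^2*y - 2*y^3

(a) Degree: the shape is more complex than any degree-3 curve, so deg p = 4.
(b) Reading off the gridlines: among the integer gridlines, it crosses the x-axis at x ∈ {0, 1}; it meets the y-axis at y = 0 (among the integer gridlines).
(c) Matching integer coefficients to the picture gives p.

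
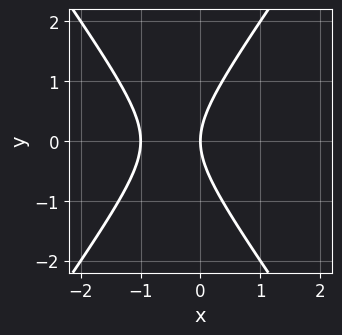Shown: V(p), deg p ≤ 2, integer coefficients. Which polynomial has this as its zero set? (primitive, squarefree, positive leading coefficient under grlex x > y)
2*x^2 - y^2 + 2*x

(a) deg p = 2.
(b) Symmetries: it's symmetric under y → −y, forcing even powers of y.
(c) From the axis intercepts and sections: the x-axis gridline crossings are at x ∈ {-1, 0}; one y-axis crossing is at y = 0.
(d) These observations pin down the coefficients.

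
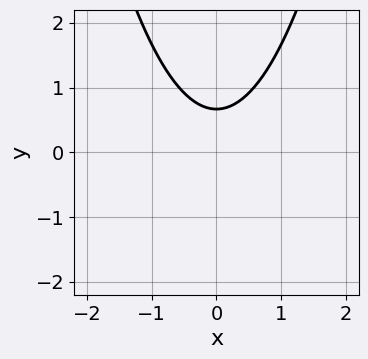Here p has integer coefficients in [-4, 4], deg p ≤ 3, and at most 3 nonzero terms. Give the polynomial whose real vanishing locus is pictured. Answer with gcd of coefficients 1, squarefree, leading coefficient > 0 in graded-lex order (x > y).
3*x^2 - 3*y + 2

First, the degree is 2 — a generic line meets the curve in up to 2 points.
Then, symmetries: it's symmetric under x → −x, forcing even powers of x.
Next, from the axis intercepts and sections: no x-intercept at any integer in the box.
Finally, assembling these constraints gives the stated polynomial.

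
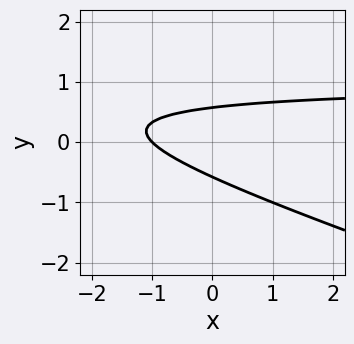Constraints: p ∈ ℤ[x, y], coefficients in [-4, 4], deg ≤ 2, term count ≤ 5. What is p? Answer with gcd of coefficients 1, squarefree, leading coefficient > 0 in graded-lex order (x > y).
1. The degree is 2 — a generic line meets the curve in up to 2 points.
2. Observable constraints: one x-axis crossing is at x = -1.
3. Fitting integer coefficients to these (and the overall shape) gives p.

x*y + 3*y^2 - x - 1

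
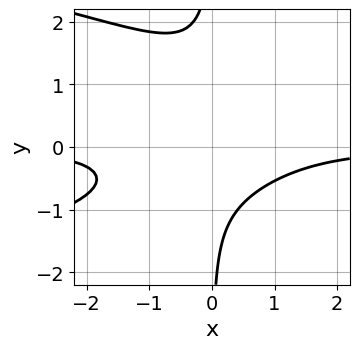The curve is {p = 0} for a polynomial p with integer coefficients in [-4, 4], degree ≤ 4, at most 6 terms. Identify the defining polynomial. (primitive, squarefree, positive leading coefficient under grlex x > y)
(a) Degree: the shape is more complex than any degree-3 curve, so deg p = 4.
(b) From the axis intercepts and sections: it misses every integer gridline on the y-axis; it misses every integer gridline on the x-axis.
(c) Assembling these constraints gives the stated polynomial.

x*y^3 + x^2*y - x*y^2 + 1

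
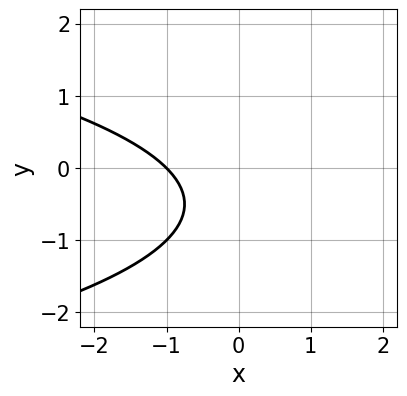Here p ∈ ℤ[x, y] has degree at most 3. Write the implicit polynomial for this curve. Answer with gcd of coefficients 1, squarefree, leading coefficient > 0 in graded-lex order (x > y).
First, deg p = 2. A generic line meets the curve in up to 2 points.
Next, from the visible intercepts: it misses every integer gridline on the y-axis; it meets the x-axis at x = -1 (among the integer gridlines).
Finally, fitting integer coefficients to these (and the overall shape) gives p.

y^2 + x + y + 1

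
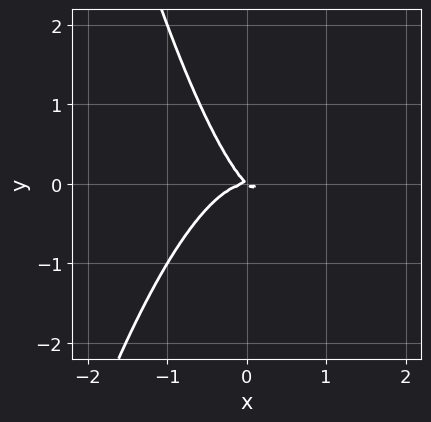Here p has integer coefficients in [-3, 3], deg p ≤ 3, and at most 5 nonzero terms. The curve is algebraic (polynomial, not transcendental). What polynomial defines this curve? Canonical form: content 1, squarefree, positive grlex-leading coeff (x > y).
2*x^3 + x*y + y^2

Degree: the shape is more complex than any degree-2 curve, so deg p = 3.
Checking where it meets the axes: it meets the x-axis at x = 0 (among the integer gridlines); it crosses the y-axis at the gridline y = 0.
Solving for integer coefficients yields p as stated.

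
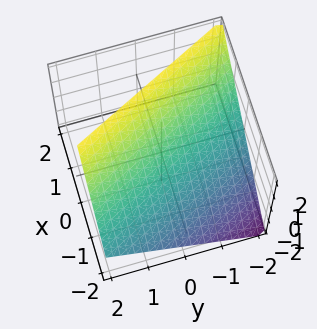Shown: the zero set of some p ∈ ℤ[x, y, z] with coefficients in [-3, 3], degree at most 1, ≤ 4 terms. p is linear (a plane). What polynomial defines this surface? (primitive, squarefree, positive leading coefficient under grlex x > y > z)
2*x + y - 2*z + 2

1. The degree is 1 — the surface is flat (a plane).
2. Observable constraints: it meets the y-axis at y = -2 (among the integer gridlines); one z-axis crossing is at z = 1; it crosses the x-axis at the gridline x = -1.
3. Solving for integer coefficients yields p as stated.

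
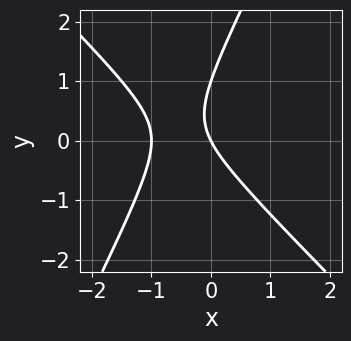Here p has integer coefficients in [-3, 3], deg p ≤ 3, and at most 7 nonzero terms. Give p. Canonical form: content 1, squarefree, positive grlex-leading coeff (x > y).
2*x^2 + x*y - y^2 + 2*x + y

The degree is 2 — the shape is more complex than any degree-1 curve.
Checking where it meets the axes: among the integer gridlines, it crosses the x-axis at x ∈ {-1, 0}; among the integer gridlines, it crosses the y-axis at y ∈ {0, 1}.
Assembling these constraints gives the stated polynomial.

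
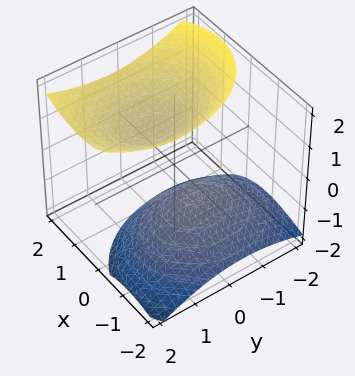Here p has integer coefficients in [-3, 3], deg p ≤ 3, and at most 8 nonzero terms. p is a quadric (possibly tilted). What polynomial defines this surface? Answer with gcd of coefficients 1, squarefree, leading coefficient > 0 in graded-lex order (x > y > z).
3*x^2 - 3*x*z + 2*y^2 - y*z - 3*z^2 + 3

(a) There are 2 components.
(b) The degree is 2 — a generic line meets the surface in up to 2 points.
(c) Checking where it meets the axes: no x-intercept at any integer in the box; the z-axis gridline crossings are at z ∈ {-1, 1}; it misses every integer gridline on the y-axis.
(d) Assembling these constraints gives the stated polynomial.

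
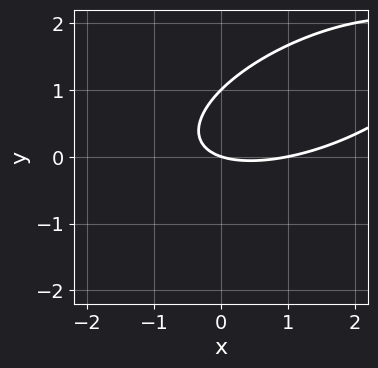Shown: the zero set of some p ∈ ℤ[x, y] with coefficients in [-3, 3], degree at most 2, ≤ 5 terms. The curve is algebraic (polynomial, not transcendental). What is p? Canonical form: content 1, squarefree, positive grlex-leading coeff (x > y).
x^2 - 2*x*y + 3*y^2 - x - 3*y

The degree is 2 — no degree-1 curve has this shape.
Checking where it meets the axes: among the integer gridlines, it crosses the y-axis at y ∈ {0, 1}; the x-axis gridline crossings are at x ∈ {0, 1}.
These observations pin down the coefficients.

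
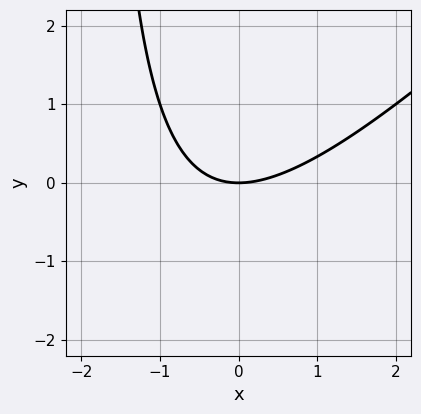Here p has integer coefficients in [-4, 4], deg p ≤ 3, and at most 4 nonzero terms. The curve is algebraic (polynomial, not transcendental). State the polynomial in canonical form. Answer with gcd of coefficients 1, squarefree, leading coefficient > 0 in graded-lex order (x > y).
x^2 - x*y - 2*y

(a) The degree is 2 — a generic line meets the curve in up to 2 points.
(b) Checking where it meets the axes: it meets the x-axis at x = 0 (among the integer gridlines); it meets the y-axis at y = 0 (among the integer gridlines).
(c) The integer polynomial consistent with all of this is the stated p.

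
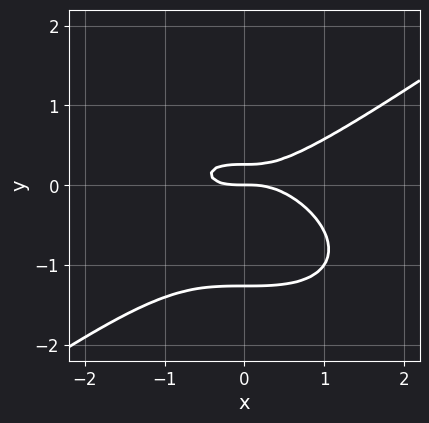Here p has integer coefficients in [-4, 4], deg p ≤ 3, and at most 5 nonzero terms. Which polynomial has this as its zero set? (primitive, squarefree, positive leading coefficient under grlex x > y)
Degree: the shape is more complex than any degree-2 curve, so deg p = 3.
Reading off the gridlines: it crosses the y-axis at the gridline y = 0; it crosses the x-axis at the gridline x = 0.
Solving for integer coefficients yields p as stated.

x^3 - 3*y^3 - 3*y^2 + y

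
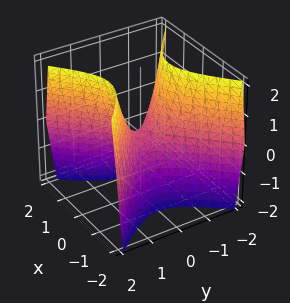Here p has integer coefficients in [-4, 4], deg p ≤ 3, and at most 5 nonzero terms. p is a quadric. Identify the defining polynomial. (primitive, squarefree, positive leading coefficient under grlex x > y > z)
1. The degree is 2 — a hyperbolic paraboloid; a quadric.
2. Symmetries: it's symmetric under x → −x, forcing even powers of x; the y ↦ −y reflection is a symmetry, so y appears only in even powers.
3. Observable constraints: it crosses the x-axis at the gridline x = 0; one y-axis crossing is at y = 0.
4. Together with the visible shape, these determine p as stated.

2*x^2 - 2*y^2 + z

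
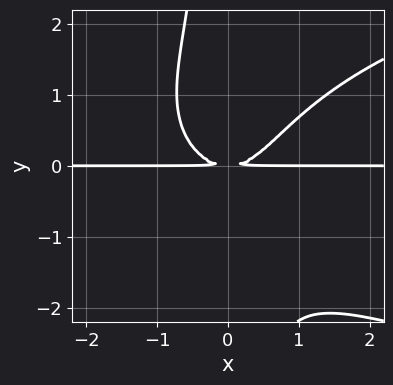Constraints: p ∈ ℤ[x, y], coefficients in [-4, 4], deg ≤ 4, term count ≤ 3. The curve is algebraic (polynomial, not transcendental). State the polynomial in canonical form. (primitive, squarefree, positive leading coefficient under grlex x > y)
2*x*y^3 - 3*x^2*y + 3*y^2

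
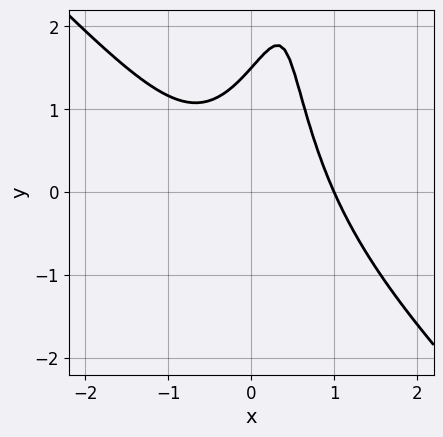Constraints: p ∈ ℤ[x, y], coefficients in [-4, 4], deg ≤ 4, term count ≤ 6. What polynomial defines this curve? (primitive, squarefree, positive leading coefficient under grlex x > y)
First, the degree is 3 — a generic line meets the curve in up to 3 points.
Then, against the integer gridlines: one x-axis crossing is at x = 1.
Finally, putting this together gives p.

3*x^3 + 2*x^2*y - x*y^2 + 2*y - 3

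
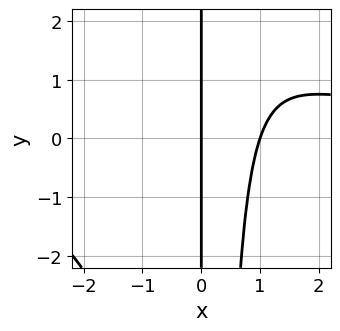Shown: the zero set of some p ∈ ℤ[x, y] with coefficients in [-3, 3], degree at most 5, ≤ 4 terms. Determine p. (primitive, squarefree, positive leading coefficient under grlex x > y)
x^3*y - 3*x^2 + 3*x

First, degree: the shape is more complex than any degree-3 curve, so deg p = 4.
Then, against the integer gridlines: among the integer gridlines, it crosses the x-axis at x ∈ {0, 1}; every point of the y-axis in the box is on the curve.
Finally, together with the visible shape, these determine p as stated.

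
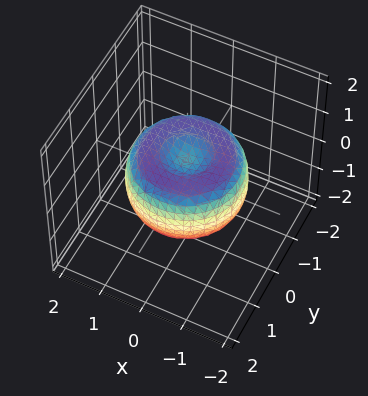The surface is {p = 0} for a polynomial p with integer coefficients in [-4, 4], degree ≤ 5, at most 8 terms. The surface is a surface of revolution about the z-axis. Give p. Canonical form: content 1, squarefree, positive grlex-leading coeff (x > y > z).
(a) deg p = 4.
(b) Symmetry: the z-axis is an axis of rotation, so x and y enter only as x² + y².
(c) Checking where it meets the axes: a circular section at z = 0 has radius between 1 and 2.
(d) Putting this together gives p.

2*x^4 + 4*x^2*y^2 + 2*y^4 - 3*x^2 - 3*y^2 + 3*z^2 - 1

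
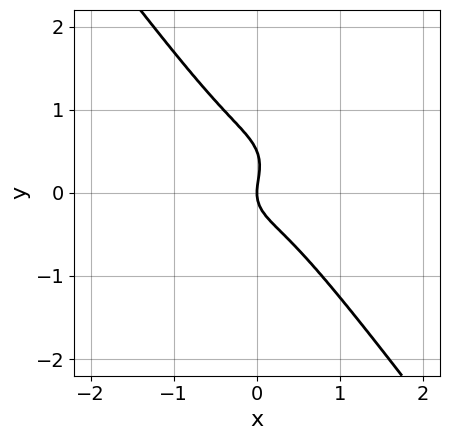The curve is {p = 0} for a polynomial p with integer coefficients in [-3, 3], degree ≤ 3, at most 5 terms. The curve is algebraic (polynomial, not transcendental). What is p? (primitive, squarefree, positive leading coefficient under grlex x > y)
3*x^3 + x*y^2 + 2*y^3 - y^2 + x

First, degree: the shape is more complex than any degree-2 curve, so deg p = 3.
Then, checking where it meets the axes: one y-axis crossing is at y = 0; it crosses the x-axis at the gridline x = 0.
Finally, together with the visible shape, these determine p as stated.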